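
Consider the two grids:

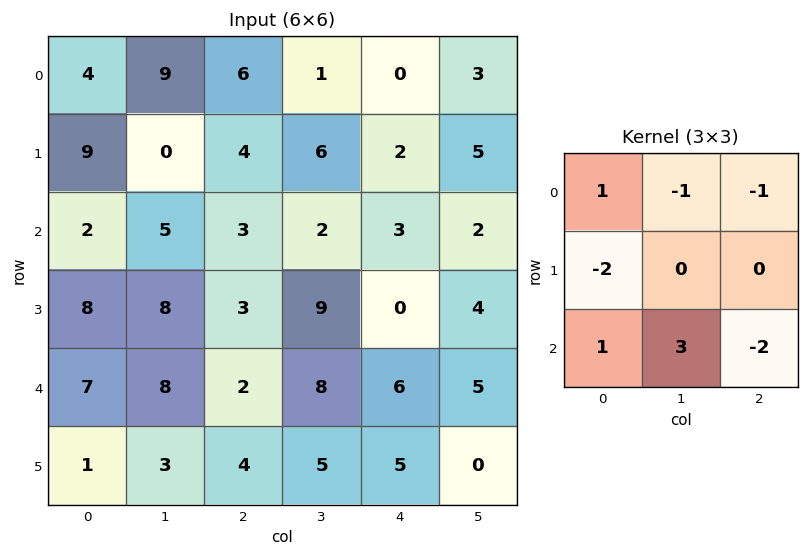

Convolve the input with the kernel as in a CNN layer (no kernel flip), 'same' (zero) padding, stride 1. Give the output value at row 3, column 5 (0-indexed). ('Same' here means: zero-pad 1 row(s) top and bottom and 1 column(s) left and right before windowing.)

22

The receptive field on the zero-padded input at this output position is [3 2 0 / 0 4 0 / 6 5 0]. Elementwise product with the kernel and sum: 3·1 + 2·-1 + 0·-1 + 0·-2 + 6·1 + 5·3 + 0·-2.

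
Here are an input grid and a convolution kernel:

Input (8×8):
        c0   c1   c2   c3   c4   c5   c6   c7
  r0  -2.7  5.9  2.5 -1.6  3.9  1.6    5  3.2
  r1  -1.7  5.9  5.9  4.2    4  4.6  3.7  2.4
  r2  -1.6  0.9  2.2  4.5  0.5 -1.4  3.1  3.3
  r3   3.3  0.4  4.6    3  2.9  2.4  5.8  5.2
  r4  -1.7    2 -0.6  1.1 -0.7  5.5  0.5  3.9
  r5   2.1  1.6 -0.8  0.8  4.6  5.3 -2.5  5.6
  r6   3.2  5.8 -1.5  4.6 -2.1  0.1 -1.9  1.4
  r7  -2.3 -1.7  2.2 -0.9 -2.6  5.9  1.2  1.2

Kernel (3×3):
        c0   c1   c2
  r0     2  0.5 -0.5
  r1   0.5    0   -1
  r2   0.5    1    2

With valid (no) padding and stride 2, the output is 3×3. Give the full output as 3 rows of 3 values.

Output[0,0]: The receptive field on the input at this output position is [-2.7 5.9 2.5 / -1.7 5.9 5.9 / -1.6 0.9 2.2]. Elementwise product with the kernel and sum: -2.7·2 + 5.9·0.5 + 2.5·-0.5 + -1.7·0.5 + 5.9·-1 + -1.6·0.5 + 0.9·1 + 2.2·2.
Output[0,1]: The receptive field on the input at this output position is [2.5 -1.6 3.9 / 5.9 4.2 4 / 2.2 4.5 0.5]. Elementwise product with the kernel and sum: 2.5·2 + -1.6·0.5 + 3.9·-0.5 + 5.9·0.5 + 4·-1 + 2.2·0.5 + 4.5·1 + 0.5·2.

-5.95 7.8 9.45
-6.85 5.2 0.55
4.15 -5.65 1.15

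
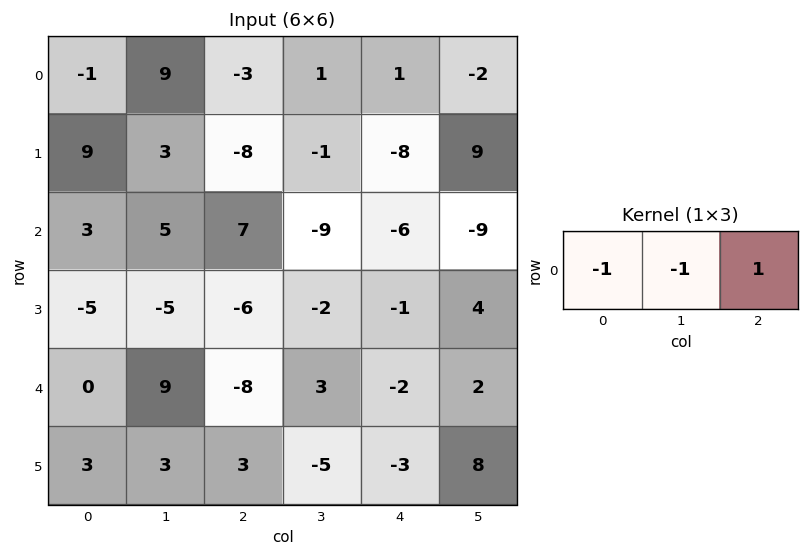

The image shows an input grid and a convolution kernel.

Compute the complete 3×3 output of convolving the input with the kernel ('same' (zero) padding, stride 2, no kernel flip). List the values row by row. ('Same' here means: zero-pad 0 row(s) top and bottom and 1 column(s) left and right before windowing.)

Output[0,0]: The receptive field on the zero-padded input at this output position is [0 -1 9]. Elementwise product with the kernel and sum: 0·-1 + -1·-1 + 9·1.

10 -5 -4
2 -21 6
9 2 1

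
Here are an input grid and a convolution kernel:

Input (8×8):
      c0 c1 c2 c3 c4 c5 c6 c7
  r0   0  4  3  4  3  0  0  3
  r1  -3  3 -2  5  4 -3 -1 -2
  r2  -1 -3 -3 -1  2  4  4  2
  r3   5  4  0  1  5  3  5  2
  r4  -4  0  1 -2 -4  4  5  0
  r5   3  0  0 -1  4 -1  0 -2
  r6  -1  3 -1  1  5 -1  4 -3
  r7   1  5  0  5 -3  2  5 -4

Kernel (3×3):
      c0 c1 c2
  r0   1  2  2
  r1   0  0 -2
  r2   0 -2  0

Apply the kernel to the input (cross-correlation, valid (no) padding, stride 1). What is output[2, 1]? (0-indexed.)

The receptive field on the input at this output position is [-3 -3 -1 / 4 0 1 / 0 1 -2]. Elementwise product with the kernel and sum: -3·1 + -3·2 + -1·2 + 1·-2 + 1·-2.

-15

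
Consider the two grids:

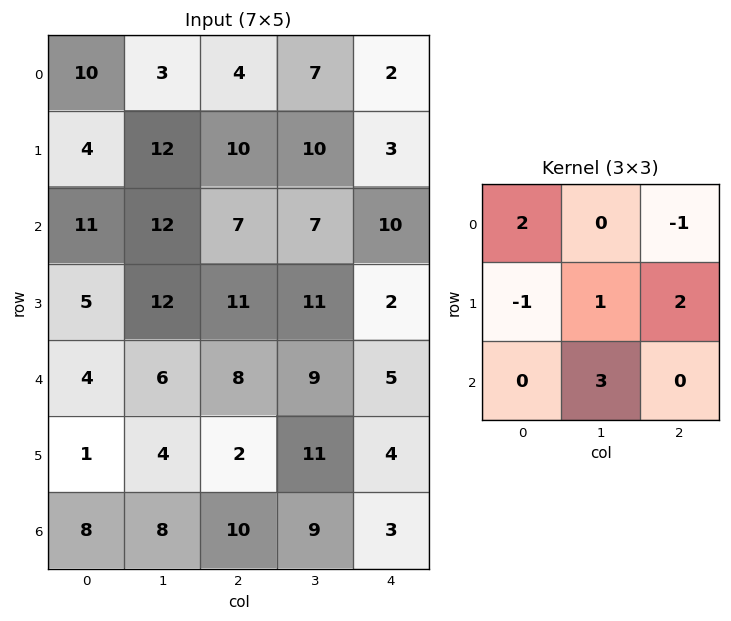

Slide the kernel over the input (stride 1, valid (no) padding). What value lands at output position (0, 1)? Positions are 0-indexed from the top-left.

38

The receptive field on the input at this output position is [3 4 7 / 12 10 10 / 12 7 7]. Elementwise product with the kernel and sum: 3·2 + 7·-1 + 12·-1 + 10·1 + 10·2 + 7·3.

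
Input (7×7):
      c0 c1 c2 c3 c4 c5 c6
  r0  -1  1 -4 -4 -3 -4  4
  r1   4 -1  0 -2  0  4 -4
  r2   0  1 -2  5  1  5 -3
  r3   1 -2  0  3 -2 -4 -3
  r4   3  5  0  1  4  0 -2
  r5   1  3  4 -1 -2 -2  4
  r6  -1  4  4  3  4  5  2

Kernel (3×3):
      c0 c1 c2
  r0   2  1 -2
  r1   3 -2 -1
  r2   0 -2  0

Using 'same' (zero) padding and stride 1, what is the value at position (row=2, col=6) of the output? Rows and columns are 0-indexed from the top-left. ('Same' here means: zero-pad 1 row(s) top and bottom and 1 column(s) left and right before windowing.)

31

The receptive field on the zero-padded input at this output position is [4 -4 0 / 5 -3 0 / -4 -3 0]. Elementwise product with the kernel and sum: 4·2 + -4·1 + 0·-2 + 5·3 + -3·-2 + 0·-1 + -3·-2.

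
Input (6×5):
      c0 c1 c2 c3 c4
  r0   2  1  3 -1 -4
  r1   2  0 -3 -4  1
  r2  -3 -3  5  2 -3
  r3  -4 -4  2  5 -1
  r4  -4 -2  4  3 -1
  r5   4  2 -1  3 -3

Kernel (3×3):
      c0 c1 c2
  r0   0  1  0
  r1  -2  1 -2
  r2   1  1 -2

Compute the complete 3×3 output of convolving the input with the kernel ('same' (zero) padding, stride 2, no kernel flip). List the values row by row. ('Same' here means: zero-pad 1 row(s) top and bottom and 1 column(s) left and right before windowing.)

2 8 -5
9 -8 -2
-4 -1 -8

Output[0,0]: The receptive field on the zero-padded input at this output position is [0 0 0 / 0 2 1 / 0 2 0]. Elementwise product with the kernel and sum: 0·1 + 0·-2 + 2·1 + 1·-2 + 0·1 + 2·1 + 0·-2.
Output[0,1]: The receptive field on the zero-padded input at this output position is [0 0 0 / 1 3 -1 / 0 -3 -4]. Elementwise product with the kernel and sum: 0·1 + 1·-2 + 3·1 + -1·-2 + 0·1 + -3·1 + -4·-2.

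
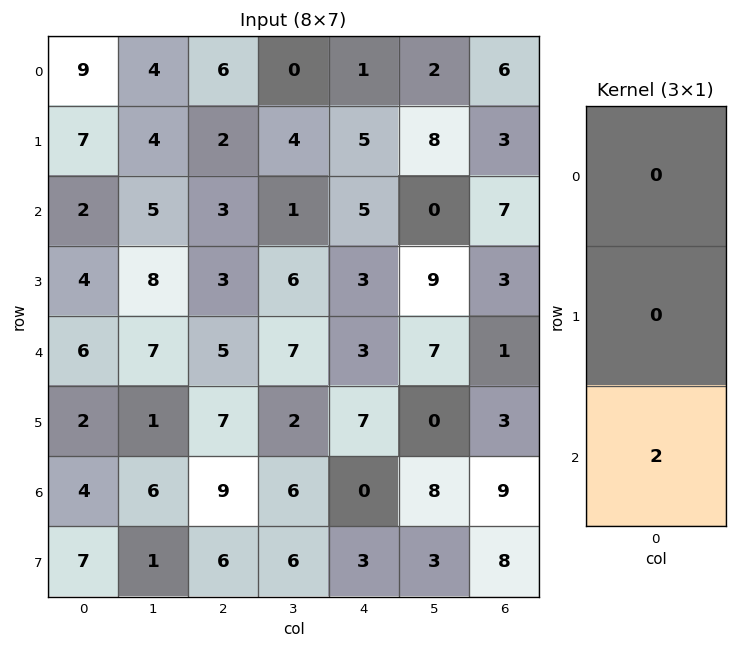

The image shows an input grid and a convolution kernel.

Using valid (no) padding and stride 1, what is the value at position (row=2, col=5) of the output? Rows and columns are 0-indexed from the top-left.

14

The receptive field on the input at this output position is [0 / 9 / 7]. Elementwise product with the kernel and sum: 7·2.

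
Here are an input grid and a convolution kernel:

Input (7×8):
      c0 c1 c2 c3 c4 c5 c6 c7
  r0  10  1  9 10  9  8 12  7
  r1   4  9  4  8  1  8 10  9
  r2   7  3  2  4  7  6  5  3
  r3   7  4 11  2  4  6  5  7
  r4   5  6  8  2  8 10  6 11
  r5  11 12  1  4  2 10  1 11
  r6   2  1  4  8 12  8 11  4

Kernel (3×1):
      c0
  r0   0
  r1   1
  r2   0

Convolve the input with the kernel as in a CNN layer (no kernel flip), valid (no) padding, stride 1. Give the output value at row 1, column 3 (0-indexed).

The receptive field on the input at this output position is [8 / 4 / 2]. Elementwise product with the kernel and sum: 4·1.

4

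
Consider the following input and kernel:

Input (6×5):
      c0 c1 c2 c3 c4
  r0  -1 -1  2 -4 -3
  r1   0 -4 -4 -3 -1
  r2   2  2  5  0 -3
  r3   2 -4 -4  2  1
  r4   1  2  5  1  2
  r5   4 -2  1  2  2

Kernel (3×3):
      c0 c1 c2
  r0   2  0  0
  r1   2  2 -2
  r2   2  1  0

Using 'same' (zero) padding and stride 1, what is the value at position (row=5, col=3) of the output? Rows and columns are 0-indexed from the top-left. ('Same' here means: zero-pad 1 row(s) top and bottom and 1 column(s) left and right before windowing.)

The receptive field on the zero-padded input at this output position is [5 1 2 / 1 2 2 / 0 0 0]. Elementwise product with the kernel and sum: 5·2 + 1·2 + 2·2 + 2·-2 + 0·2 + 0·1.

12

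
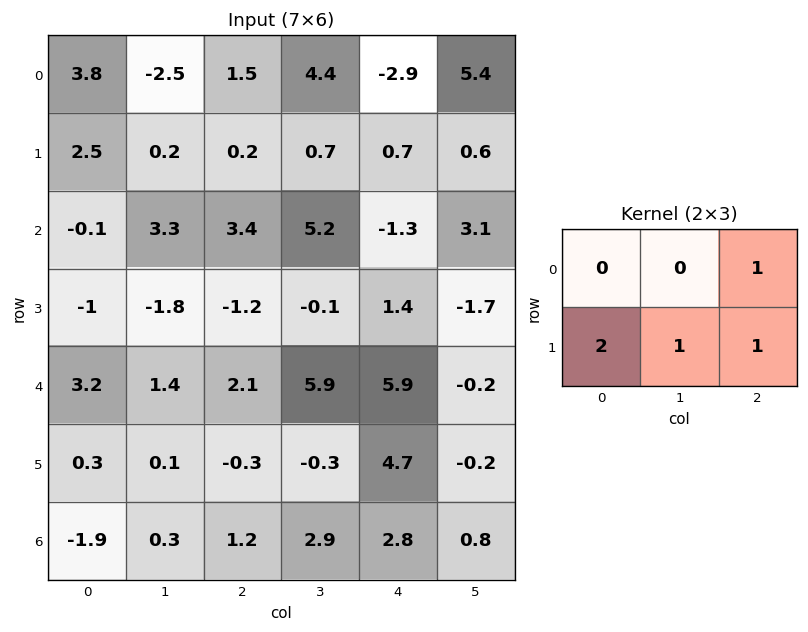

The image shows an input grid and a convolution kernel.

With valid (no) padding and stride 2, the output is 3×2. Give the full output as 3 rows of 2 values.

Output[0,0]: The receptive field on the input at this output position is [3.8 -2.5 1.5 / 2.5 0.2 0.2]. Elementwise product with the kernel and sum: 1.5·1 + 2.5·2 + 0.2·1 + 0.2·1.

6.9 -1.1
-1.6 -2.4
2.5 9.7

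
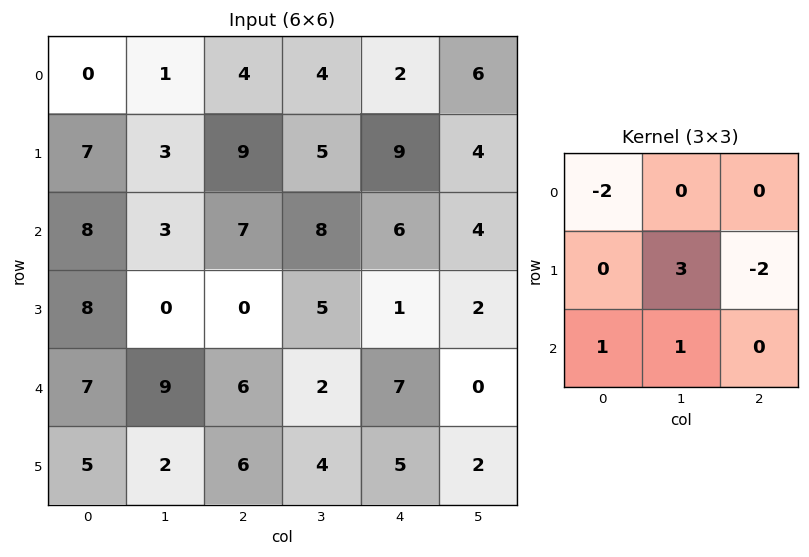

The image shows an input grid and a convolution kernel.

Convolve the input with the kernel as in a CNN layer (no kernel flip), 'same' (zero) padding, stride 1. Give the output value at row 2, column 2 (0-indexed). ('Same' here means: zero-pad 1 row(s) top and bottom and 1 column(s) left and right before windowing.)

-1

The receptive field on the zero-padded input at this output position is [3 9 5 / 3 7 8 / 0 0 5]. Elementwise product with the kernel and sum: 3·-2 + 7·3 + 8·-2 + 0·1 + 0·1.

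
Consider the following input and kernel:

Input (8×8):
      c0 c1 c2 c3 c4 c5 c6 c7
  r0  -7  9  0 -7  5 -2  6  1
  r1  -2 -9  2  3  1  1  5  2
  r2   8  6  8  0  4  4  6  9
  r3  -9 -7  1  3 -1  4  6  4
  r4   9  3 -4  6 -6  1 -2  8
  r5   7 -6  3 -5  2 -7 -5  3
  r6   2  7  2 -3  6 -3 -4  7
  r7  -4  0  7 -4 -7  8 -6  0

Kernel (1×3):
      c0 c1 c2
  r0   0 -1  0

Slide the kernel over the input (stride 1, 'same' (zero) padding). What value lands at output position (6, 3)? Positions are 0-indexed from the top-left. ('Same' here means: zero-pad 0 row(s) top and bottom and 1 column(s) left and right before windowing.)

3

The receptive field on the zero-padded input at this output position is [2 -3 6]. Elementwise product with the kernel and sum: -3·-1.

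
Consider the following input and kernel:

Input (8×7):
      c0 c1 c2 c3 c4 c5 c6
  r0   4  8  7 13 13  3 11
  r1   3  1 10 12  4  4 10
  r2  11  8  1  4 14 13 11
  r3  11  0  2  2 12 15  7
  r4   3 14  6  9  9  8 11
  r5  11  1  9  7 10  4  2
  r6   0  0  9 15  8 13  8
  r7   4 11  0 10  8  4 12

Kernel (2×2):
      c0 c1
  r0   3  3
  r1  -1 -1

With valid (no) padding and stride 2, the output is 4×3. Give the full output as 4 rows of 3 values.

Output[0,0]: The receptive field on the input at this output position is [4 8 / 3 1]. Elementwise product with the kernel and sum: 4·3 + 8·3 + 3·-1 + 1·-1.

32 38 40
46 11 54
39 29 37
-15 62 51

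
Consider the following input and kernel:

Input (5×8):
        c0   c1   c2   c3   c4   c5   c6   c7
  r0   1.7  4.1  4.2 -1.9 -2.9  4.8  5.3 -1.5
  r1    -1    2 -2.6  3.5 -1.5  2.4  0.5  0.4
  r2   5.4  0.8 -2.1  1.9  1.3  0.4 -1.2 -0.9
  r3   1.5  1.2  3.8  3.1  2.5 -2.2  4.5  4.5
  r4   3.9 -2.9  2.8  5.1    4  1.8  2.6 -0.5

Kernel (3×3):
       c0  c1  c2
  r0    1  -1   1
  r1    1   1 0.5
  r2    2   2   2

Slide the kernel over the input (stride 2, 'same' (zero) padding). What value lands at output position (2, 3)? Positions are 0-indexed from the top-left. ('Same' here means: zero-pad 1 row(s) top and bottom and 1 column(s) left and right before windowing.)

1.95

The receptive field on the zero-padded input at this output position is [-2.2 4.5 4.5 / 1.8 2.6 -0.5 / 0 0 0]. Elementwise product with the kernel and sum: -2.2·1 + 4.5·-1 + 4.5·1 + 1.8·1 + 2.6·1 + -0.5·0.5 + 0·2 + 0·2 + 0·2.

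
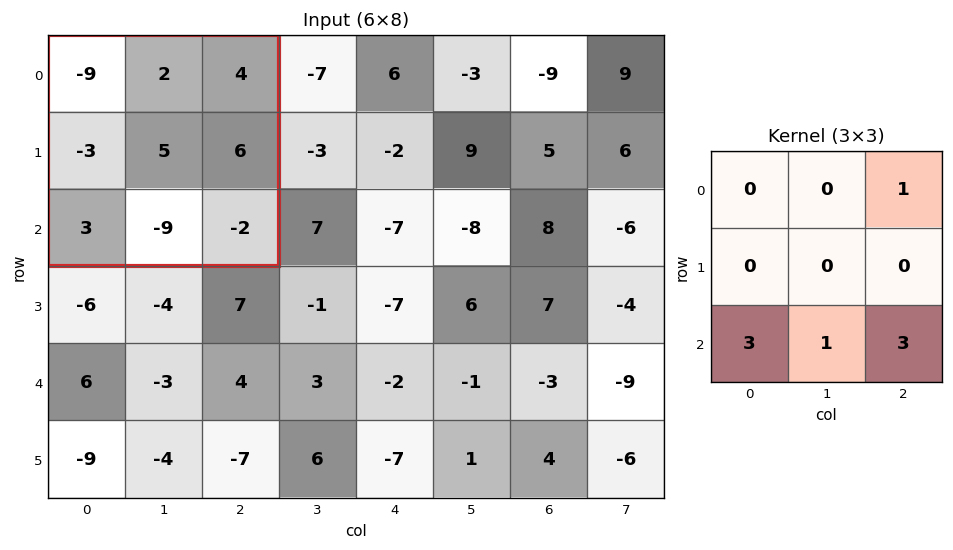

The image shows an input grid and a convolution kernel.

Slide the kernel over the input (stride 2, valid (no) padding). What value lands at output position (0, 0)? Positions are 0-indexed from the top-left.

-2

The receptive field on the input at this output position is [-9 2 4 / -3 5 6 / 3 -9 -2]. Elementwise product with the kernel and sum: 4·1 + 3·3 + -9·1 + -2·3.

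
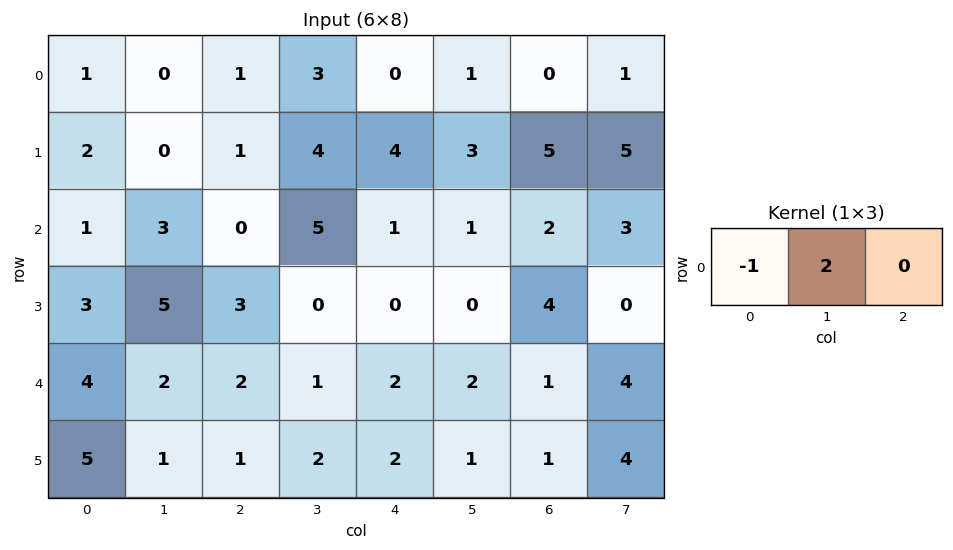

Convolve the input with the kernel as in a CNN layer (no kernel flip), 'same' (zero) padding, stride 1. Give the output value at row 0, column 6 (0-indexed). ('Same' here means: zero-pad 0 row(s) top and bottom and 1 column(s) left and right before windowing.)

-1

The receptive field on the zero-padded input at this output position is [1 0 1]. Elementwise product with the kernel and sum: 1·-1 + 0·2.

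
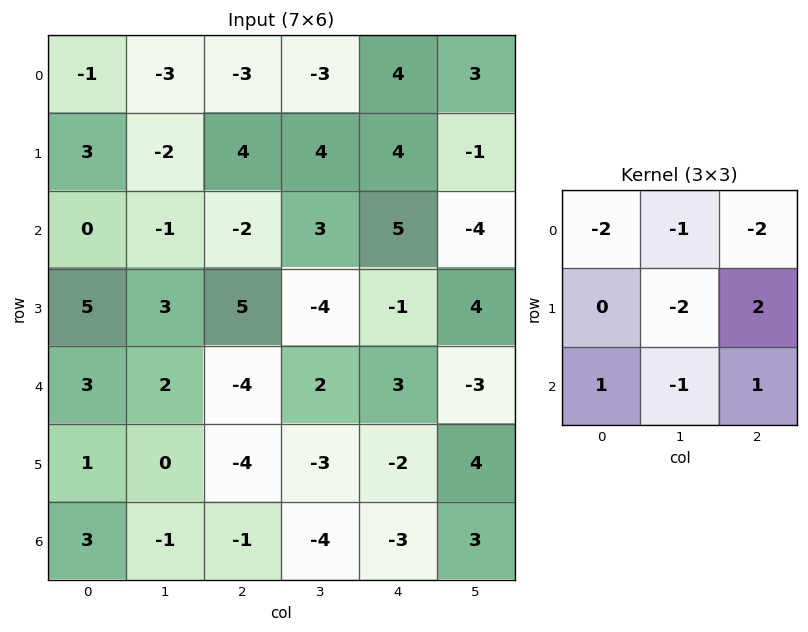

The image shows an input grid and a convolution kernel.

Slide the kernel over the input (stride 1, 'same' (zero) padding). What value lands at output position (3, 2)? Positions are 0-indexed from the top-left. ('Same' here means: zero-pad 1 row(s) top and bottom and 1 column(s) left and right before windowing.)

The receptive field on the zero-padded input at this output position is [-1 -2 3 / 3 5 -4 / 2 -4 2]. Elementwise product with the kernel and sum: -1·-2 + -2·-1 + 3·-2 + 5·-2 + -4·2 + 2·1 + -4·-1 + 2·1.

-12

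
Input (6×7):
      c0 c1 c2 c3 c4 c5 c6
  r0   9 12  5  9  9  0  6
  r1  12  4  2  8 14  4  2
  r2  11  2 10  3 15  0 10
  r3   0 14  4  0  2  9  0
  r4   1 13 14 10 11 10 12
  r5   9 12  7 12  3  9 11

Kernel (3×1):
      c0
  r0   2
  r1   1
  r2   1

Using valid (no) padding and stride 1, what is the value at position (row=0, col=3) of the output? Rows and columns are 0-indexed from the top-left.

29

The receptive field on the input at this output position is [9 / 8 / 3]. Elementwise product with the kernel and sum: 9·2 + 8·1 + 3·1.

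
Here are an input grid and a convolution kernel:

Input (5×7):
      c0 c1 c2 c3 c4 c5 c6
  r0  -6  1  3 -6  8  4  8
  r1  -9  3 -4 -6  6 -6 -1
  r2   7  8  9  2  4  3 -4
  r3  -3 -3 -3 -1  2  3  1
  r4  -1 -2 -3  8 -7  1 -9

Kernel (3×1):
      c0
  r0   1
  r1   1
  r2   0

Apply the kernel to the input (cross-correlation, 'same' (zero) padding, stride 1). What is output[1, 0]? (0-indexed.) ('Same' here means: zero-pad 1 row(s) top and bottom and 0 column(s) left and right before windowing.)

The receptive field on the zero-padded input at this output position is [-6 / -9 / 7]. Elementwise product with the kernel and sum: -6·1 + -9·1.

-15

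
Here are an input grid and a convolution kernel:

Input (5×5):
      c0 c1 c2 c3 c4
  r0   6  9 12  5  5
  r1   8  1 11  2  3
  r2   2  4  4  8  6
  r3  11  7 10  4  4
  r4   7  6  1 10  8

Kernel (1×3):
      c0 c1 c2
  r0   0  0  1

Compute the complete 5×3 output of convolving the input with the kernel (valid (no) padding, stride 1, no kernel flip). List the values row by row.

Output[0,0]: The receptive field on the input at this output position is [6 9 12]. Elementwise product with the kernel and sum: 12·1.
Output[0,1]: The receptive field on the input at this output position is [9 12 5]. Elementwise product with the kernel and sum: 5·1.

12 5 5
11 2 3
4 8 6
10 4 4
1 10 8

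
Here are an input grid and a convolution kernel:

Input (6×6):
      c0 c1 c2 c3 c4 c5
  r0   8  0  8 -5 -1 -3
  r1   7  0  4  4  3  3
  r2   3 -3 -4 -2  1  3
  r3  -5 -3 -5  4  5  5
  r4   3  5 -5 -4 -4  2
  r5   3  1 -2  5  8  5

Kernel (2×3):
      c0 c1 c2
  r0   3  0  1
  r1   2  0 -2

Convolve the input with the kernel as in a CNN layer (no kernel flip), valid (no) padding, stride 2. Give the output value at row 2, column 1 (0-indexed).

-39

The receptive field on the input at this output position is [-5 -4 -4 / -2 5 8]. Elementwise product with the kernel and sum: -5·3 + -4·1 + -2·2 + 8·-2.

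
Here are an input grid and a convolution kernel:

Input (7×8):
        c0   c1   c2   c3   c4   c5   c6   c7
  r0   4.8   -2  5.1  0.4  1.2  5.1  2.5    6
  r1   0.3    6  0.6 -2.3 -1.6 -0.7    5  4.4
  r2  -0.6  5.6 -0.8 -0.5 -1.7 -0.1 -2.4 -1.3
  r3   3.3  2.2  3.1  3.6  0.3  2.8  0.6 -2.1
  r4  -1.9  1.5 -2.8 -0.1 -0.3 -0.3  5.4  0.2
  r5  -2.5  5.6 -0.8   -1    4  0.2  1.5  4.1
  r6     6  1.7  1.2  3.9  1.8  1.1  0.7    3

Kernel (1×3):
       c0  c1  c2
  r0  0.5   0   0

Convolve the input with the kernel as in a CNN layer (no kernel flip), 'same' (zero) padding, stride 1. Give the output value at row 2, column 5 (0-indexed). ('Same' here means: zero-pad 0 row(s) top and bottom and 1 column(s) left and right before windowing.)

The receptive field on the zero-padded input at this output position is [-1.7 -0.1 -2.4]. Elementwise product with the kernel and sum: -1.7·0.5.

-0.85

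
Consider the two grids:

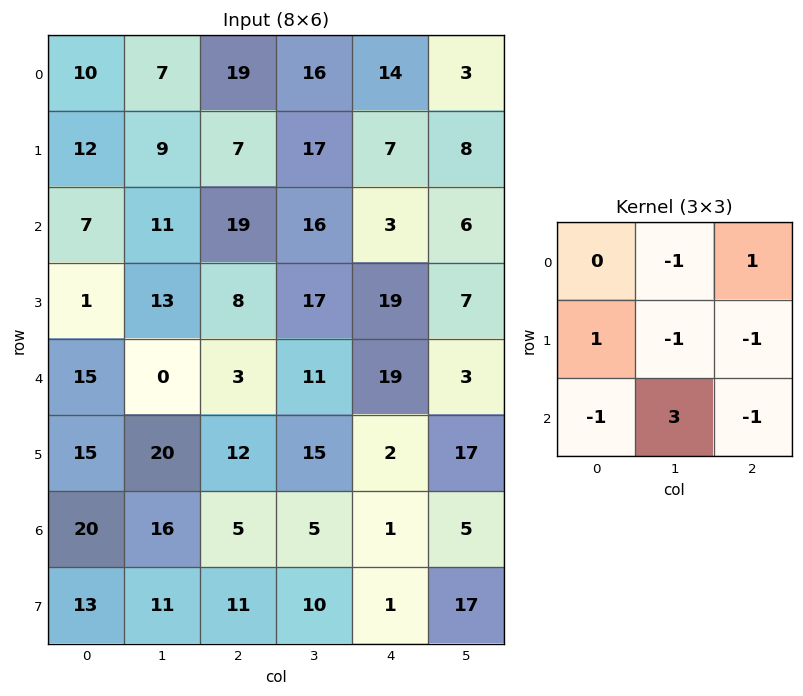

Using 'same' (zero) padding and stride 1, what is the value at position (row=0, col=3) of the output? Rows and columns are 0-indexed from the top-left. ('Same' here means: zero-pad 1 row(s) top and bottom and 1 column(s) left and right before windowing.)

26

The receptive field on the zero-padded input at this output position is [0 0 0 / 19 16 14 / 7 17 7]. Elementwise product with the kernel and sum: 0·-1 + 0·1 + 19·1 + 16·-1 + 14·-1 + 7·-1 + 17·3 + 7·-1.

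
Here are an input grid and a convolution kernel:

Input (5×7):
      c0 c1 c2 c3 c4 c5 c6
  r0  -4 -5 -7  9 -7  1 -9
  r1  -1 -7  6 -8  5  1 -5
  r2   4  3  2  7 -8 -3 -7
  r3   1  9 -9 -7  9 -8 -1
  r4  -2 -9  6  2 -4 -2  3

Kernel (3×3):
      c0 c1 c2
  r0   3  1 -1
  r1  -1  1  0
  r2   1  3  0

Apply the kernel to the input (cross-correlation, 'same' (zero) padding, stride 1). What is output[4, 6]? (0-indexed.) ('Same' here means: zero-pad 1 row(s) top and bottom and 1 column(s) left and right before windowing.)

-20

The receptive field on the zero-padded input at this output position is [-8 -1 0 / -2 3 0 / 0 0 0]. Elementwise product with the kernel and sum: -8·3 + -1·1 + 0·-1 + -2·-1 + 3·1 + 0·1 + 0·3.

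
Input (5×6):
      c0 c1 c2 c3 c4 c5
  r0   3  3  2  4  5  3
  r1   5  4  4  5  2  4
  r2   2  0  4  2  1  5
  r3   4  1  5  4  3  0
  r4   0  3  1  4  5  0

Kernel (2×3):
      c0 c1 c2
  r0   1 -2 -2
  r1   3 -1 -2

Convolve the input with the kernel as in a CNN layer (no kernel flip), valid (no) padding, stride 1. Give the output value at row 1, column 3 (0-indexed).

The receptive field on the input at this output position is [5 2 4 / 2 1 5]. Elementwise product with the kernel and sum: 5·1 + 2·-2 + 4·-2 + 2·3 + 1·-1 + 5·-2.

-12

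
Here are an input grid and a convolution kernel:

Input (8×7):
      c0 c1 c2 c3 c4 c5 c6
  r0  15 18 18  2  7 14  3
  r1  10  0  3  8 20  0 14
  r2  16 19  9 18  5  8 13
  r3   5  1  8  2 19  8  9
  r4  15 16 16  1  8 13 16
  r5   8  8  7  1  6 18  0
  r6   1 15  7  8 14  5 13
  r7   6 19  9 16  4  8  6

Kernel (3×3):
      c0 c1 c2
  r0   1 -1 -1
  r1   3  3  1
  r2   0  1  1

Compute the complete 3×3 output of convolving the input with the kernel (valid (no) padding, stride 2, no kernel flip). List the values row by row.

Output[0,0]: The receptive field on the input at this output position is [15 18 18 / 10 0 3 / 16 19 9]. Elementwise product with the kernel and sum: 15·1 + 18·-1 + 18·-1 + 10·3 + 0·3 + 3·1 + 19·1 + 9·1.

40 85 85
46 44 103
60 59 69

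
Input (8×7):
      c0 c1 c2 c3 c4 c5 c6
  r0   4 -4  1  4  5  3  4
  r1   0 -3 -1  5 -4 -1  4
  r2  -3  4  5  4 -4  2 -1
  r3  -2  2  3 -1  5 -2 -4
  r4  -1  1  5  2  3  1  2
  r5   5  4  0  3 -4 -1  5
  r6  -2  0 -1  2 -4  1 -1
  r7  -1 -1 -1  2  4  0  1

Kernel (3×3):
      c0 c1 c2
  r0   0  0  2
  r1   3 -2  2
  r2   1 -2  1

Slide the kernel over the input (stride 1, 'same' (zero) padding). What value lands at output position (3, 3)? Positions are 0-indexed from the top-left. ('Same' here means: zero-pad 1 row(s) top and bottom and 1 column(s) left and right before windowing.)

17

The receptive field on the zero-padded input at this output position is [5 4 -4 / 3 -1 5 / 5 2 3]. Elementwise product with the kernel and sum: -4·2 + 3·3 + -1·-2 + 5·2 + 5·1 + 2·-2 + 3·1.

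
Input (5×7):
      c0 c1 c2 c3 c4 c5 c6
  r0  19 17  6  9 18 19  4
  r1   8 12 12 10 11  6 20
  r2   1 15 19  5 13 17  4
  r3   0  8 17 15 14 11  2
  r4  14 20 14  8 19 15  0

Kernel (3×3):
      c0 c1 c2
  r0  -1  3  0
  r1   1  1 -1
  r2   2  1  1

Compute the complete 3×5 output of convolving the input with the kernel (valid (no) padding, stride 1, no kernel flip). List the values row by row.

76 69 88 100 83
50 101 92 79 74
97 114 69 102 114

Output[0,0]: The receptive field on the input at this output position is [19 17 6 / 8 12 12 / 1 15 19]. Elementwise product with the kernel and sum: 19·-1 + 17·3 + 8·1 + 12·1 + 12·-1 + 1·2 + 15·1 + 19·1.
Output[0,1]: The receptive field on the input at this output position is [17 6 9 / 12 12 10 / 15 19 5]. Elementwise product with the kernel and sum: 17·-1 + 6·3 + 12·1 + 12·1 + 10·-1 + 15·2 + 19·1 + 5·1.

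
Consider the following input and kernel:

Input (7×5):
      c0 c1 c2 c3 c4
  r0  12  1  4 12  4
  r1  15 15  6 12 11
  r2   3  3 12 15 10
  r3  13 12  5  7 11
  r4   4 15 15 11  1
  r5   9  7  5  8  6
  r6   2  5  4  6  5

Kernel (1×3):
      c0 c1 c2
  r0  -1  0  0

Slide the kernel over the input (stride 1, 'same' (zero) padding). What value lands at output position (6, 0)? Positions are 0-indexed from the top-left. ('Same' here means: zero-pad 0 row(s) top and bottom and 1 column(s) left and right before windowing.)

0

The receptive field on the zero-padded input at this output position is [0 2 5]. Elementwise product with the kernel and sum: 0·-1.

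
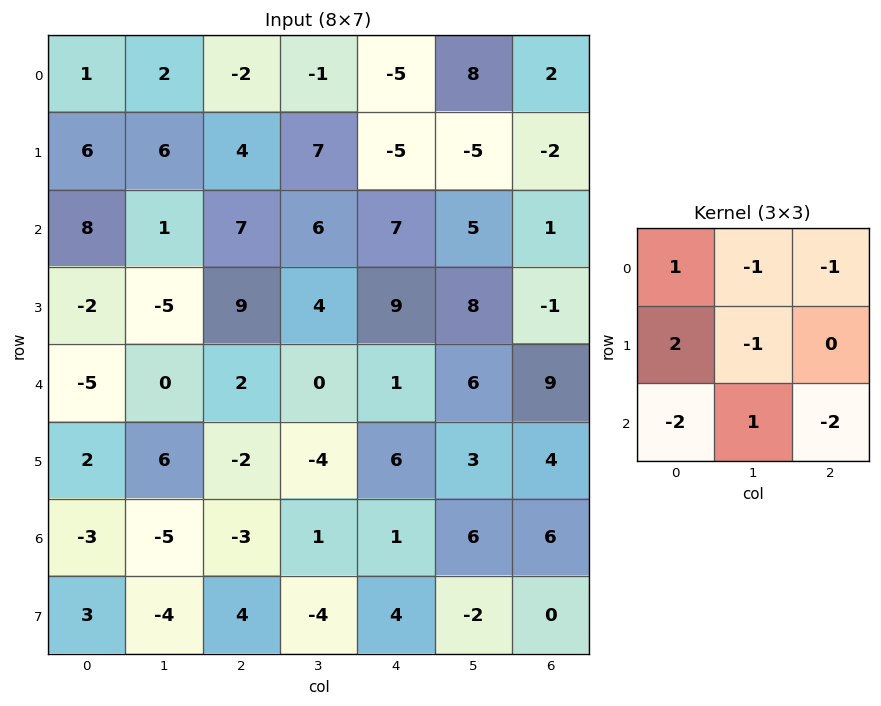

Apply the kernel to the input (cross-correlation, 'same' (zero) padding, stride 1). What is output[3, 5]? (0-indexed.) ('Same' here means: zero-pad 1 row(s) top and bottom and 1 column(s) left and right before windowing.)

The receptive field on the zero-padded input at this output position is [7 5 1 / 9 8 -1 / 1 6 9]. Elementwise product with the kernel and sum: 7·1 + 5·-1 + 1·-1 + 9·2 + 8·-1 + 1·-2 + 6·1 + 9·-2.

-3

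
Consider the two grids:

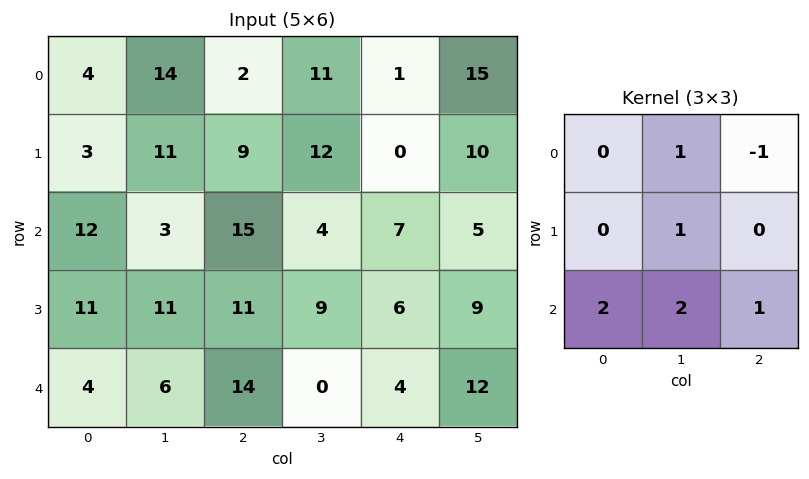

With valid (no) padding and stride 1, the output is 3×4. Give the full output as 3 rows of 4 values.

68 40 67 13
60 65 62 36
33 62 38 28

Output[0,0]: The receptive field on the input at this output position is [4 14 2 / 3 11 9 / 12 3 15]. Elementwise product with the kernel and sum: 14·1 + 2·-1 + 11·1 + 12·2 + 3·2 + 15·1.
Output[0,1]: The receptive field on the input at this output position is [14 2 11 / 11 9 12 / 3 15 4]. Elementwise product with the kernel and sum: 2·1 + 11·-1 + 9·1 + 3·2 + 15·2 + 4·1.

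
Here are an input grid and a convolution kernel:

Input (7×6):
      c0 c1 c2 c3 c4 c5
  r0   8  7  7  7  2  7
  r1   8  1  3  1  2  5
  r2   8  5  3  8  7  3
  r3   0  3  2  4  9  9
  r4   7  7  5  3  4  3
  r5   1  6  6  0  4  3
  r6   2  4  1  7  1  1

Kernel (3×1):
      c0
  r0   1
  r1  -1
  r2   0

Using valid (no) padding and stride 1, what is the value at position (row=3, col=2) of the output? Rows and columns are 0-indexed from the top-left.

The receptive field on the input at this output position is [2 / 5 / 6]. Elementwise product with the kernel and sum: 2·1 + 5·-1.

-3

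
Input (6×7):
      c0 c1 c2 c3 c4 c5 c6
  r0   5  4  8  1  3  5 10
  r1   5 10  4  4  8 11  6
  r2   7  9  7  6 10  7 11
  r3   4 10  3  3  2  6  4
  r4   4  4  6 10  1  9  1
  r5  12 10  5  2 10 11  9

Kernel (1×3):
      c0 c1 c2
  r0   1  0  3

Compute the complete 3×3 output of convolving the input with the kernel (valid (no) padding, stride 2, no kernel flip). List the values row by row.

Output[0,0]: The receptive field on the input at this output position is [5 4 8]. Elementwise product with the kernel and sum: 5·1 + 8·3.
Output[0,1]: The receptive field on the input at this output position is [8 1 3]. Elementwise product with the kernel and sum: 8·1 + 3·3.

29 17 33
28 37 43
22 9 4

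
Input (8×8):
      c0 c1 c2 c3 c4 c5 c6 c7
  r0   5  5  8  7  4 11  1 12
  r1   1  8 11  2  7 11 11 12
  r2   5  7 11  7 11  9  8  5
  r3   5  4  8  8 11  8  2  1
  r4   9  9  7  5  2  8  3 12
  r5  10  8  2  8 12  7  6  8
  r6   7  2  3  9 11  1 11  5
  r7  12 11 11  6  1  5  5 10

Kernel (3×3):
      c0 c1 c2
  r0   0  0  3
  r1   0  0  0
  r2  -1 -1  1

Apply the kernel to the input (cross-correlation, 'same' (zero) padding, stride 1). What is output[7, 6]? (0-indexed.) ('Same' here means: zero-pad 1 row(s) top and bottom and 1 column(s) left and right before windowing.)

The receptive field on the zero-padded input at this output position is [1 11 5 / 5 5 10 / 0 0 0]. Elementwise product with the kernel and sum: 5·3 + 0·-1 + 0·-1 + 0·1.

15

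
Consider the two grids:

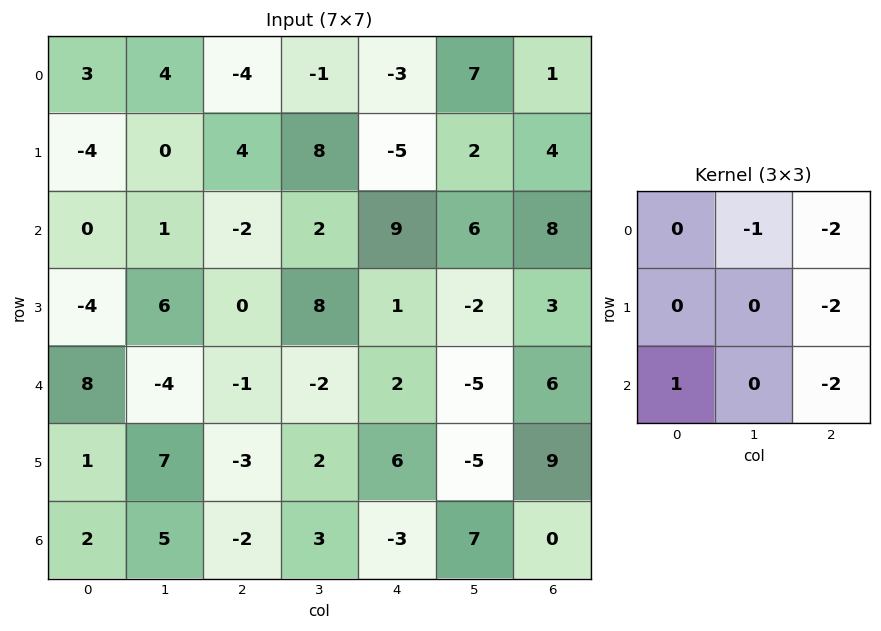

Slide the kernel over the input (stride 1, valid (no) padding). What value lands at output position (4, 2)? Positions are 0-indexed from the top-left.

-10

The receptive field on the input at this output position is [-1 -2 2 / -3 2 6 / -2 3 -3]. Elementwise product with the kernel and sum: -2·-1 + 2·-2 + 6·-2 + -2·1 + -3·-2.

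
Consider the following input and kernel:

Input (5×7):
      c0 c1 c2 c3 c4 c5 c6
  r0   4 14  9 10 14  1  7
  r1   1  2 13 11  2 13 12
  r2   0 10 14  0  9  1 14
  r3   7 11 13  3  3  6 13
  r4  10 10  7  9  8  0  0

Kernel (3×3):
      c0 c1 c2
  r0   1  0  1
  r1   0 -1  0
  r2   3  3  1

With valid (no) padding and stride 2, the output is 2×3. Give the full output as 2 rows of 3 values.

55 63 52
70 76 41

Output[0,0]: The receptive field on the input at this output position is [4 14 9 / 1 2 13 / 0 10 14]. Elementwise product with the kernel and sum: 4·1 + 9·1 + 2·-1 + 0·3 + 10·3 + 14·1.
Output[0,1]: The receptive field on the input at this output position is [9 10 14 / 13 11 2 / 14 0 9]. Elementwise product with the kernel and sum: 9·1 + 14·1 + 11·-1 + 14·3 + 0·3 + 9·1.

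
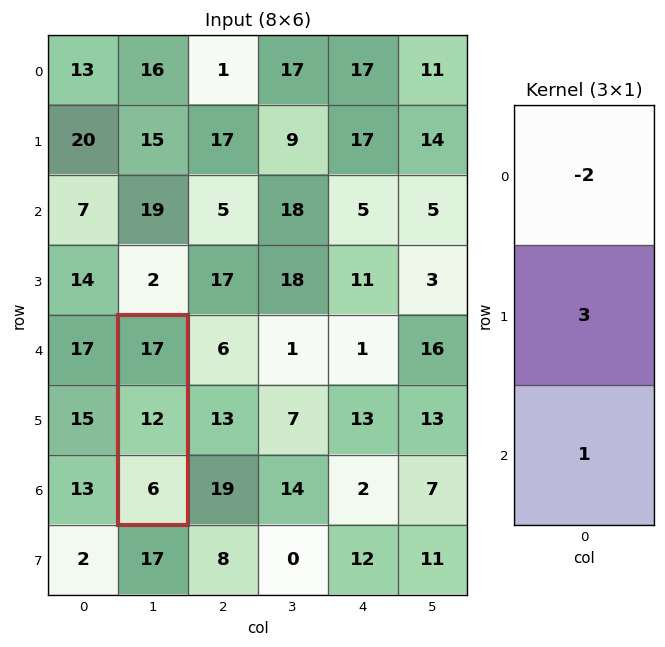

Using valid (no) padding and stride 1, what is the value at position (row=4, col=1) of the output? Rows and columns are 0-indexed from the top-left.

The receptive field on the input at this output position is [17 / 12 / 6]. Elementwise product with the kernel and sum: 17·-2 + 12·3 + 6·1.

8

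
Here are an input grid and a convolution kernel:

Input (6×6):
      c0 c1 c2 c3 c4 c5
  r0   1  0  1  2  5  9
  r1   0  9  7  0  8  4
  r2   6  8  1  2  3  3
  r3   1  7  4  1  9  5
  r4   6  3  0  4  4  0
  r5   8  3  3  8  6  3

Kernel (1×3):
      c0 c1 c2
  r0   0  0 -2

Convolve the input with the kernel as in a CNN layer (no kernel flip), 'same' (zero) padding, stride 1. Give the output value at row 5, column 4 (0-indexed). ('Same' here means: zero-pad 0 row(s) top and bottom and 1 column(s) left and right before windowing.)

The receptive field on the zero-padded input at this output position is [8 6 3]. Elementwise product with the kernel and sum: 3·-2.

-6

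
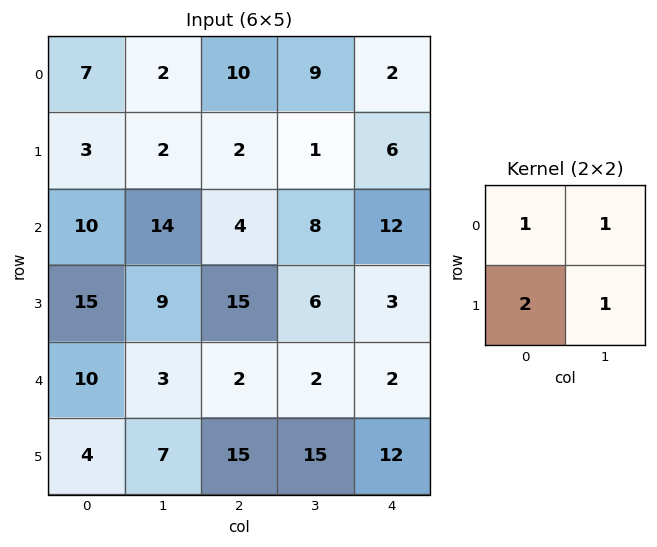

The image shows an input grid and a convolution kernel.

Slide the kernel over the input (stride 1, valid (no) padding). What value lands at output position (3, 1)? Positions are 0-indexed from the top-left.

The receptive field on the input at this output position is [9 15 / 3 2]. Elementwise product with the kernel and sum: 9·1 + 15·1 + 3·2 + 2·1.

32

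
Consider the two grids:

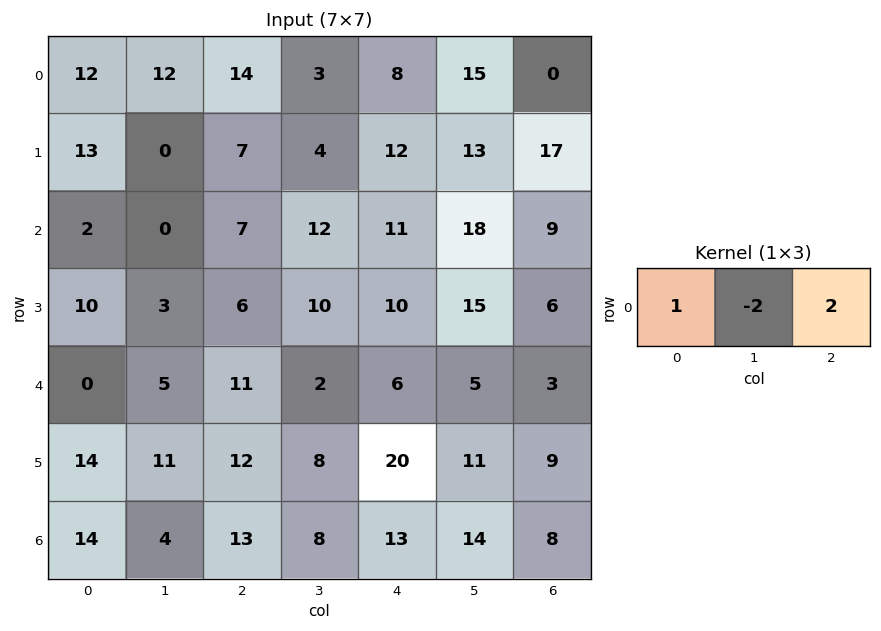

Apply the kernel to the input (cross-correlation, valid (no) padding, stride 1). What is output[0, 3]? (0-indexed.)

The receptive field on the input at this output position is [3 8 15]. Elementwise product with the kernel and sum: 3·1 + 8·-2 + 15·2.

17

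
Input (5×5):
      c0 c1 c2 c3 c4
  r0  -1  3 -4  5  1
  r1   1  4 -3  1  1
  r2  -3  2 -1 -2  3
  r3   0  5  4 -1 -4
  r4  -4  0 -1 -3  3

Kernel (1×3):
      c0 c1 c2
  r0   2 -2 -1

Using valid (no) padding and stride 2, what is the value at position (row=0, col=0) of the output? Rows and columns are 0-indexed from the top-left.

-4

The receptive field on the input at this output position is [-1 3 -4]. Elementwise product with the kernel and sum: -1·2 + 3·-2 + -4·-1.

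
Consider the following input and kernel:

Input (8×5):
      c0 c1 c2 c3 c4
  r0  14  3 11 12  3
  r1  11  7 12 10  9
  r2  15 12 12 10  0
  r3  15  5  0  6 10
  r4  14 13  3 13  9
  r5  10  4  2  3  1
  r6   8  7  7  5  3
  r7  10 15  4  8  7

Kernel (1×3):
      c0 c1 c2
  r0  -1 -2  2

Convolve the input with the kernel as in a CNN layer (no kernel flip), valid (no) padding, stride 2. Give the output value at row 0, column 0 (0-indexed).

The receptive field on the input at this output position is [14 3 11]. Elementwise product with the kernel and sum: 14·-1 + 3·-2 + 11·2.

2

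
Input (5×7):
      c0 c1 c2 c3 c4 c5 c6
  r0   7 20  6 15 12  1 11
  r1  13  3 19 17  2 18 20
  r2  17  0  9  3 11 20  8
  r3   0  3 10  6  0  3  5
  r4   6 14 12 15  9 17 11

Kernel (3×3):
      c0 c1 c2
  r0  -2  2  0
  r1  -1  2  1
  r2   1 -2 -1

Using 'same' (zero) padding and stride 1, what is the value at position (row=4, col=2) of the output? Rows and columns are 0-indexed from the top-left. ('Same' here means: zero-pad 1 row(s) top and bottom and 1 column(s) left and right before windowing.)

39

The receptive field on the zero-padded input at this output position is [3 10 6 / 14 12 15 / 0 0 0]. Elementwise product with the kernel and sum: 3·-2 + 10·2 + 14·-1 + 12·2 + 15·1 + 0·1 + 0·-2 + 0·-1.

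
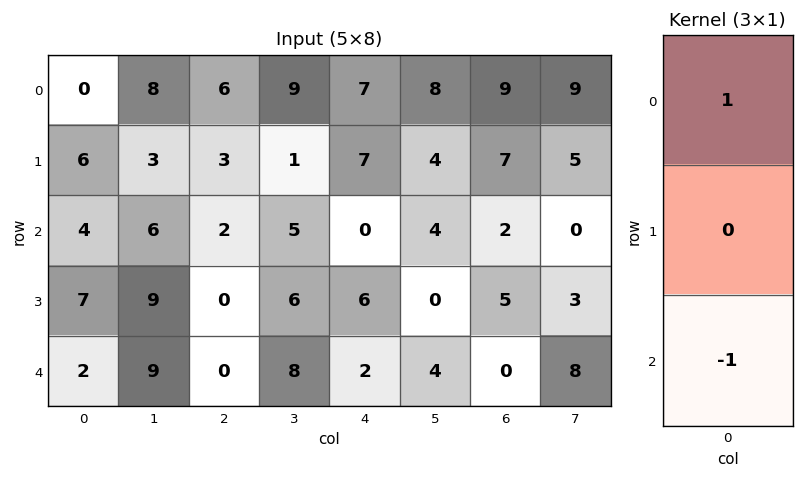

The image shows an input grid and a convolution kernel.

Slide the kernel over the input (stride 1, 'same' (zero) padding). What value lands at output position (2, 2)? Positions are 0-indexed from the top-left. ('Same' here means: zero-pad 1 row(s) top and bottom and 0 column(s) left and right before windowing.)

3

The receptive field on the zero-padded input at this output position is [3 / 2 / 0]. Elementwise product with the kernel and sum: 3·1 + 0·-1.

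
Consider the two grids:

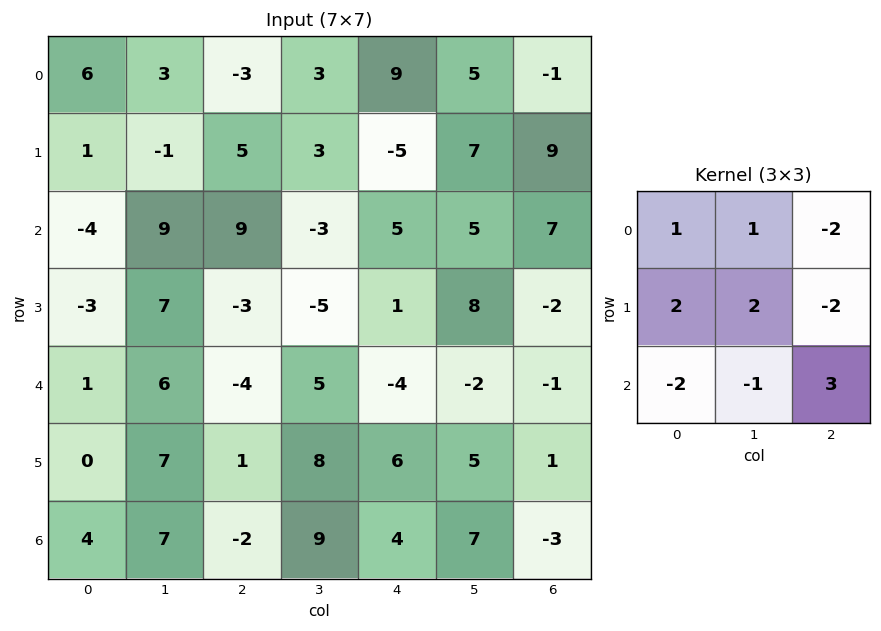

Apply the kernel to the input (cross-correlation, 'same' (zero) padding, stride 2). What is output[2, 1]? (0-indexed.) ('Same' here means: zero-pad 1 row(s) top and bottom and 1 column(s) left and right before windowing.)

17

The receptive field on the zero-padded input at this output position is [7 -3 -5 / 6 -4 5 / 7 1 8]. Elementwise product with the kernel and sum: 7·1 + -3·1 + -5·-2 + 6·2 + -4·2 + 5·-2 + 7·-2 + 1·-1 + 8·3.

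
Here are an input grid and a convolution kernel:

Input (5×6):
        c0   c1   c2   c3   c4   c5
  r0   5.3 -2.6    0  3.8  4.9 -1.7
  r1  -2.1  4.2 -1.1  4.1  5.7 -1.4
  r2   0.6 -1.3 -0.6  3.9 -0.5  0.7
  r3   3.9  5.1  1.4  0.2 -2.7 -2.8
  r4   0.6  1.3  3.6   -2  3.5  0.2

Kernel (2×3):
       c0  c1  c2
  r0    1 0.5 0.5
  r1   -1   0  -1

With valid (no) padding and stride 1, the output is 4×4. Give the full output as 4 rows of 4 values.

Output[0,0]: The receptive field on the input at this output position is [5.3 -2.6 0 / -2.1 4.2 -1.1]. Elementwise product with the kernel and sum: 5.3·1 + -2.6·0.5 + 0·0.5 + -2.1·-1 + -1.1·-1.

7.2 -9 -0.25 2.7
-0.55 3.1 4.9 1.65
-5.65 -4.95 2.4 6.6
2.95 6.6 -6.95 -0.75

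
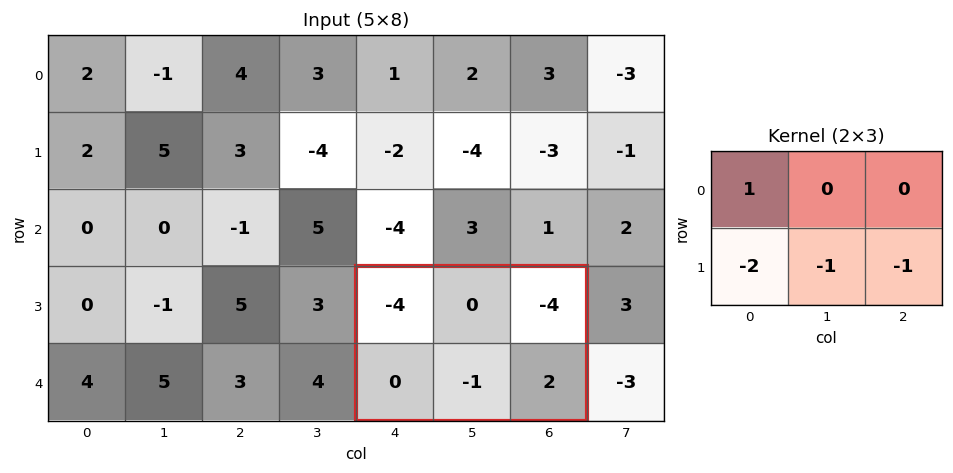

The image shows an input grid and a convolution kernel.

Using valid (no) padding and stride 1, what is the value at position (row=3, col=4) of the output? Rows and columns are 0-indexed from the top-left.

-5

The receptive field on the input at this output position is [-4 0 -4 / 0 -1 2]. Elementwise product with the kernel and sum: -4·1 + 0·-2 + -1·-1 + 2·-1.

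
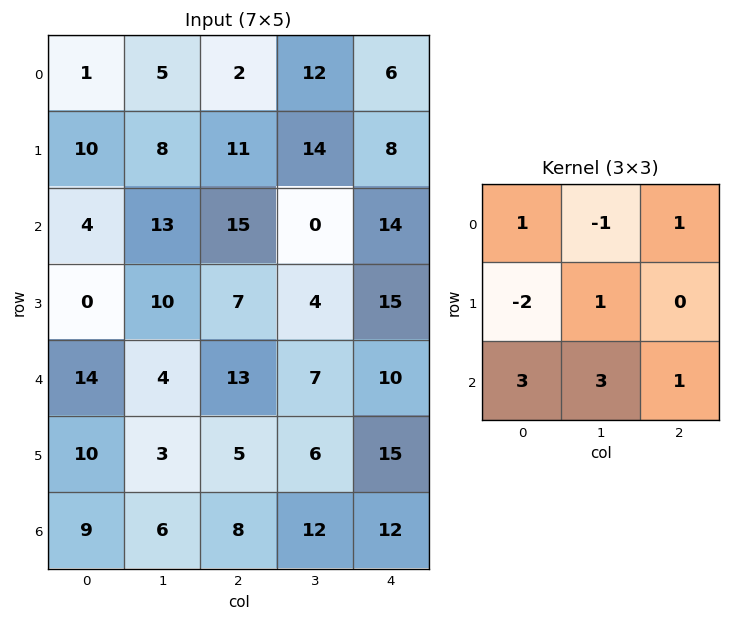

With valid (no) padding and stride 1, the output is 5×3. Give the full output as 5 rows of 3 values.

Output[0,0]: The receptive field on the input at this output position is [1 5 2 / 10 8 11 / 4 13 15]. Elementwise product with the kernel and sum: 1·1 + 5·-1 + 2·1 + 10·-2 + 8·1 + 4·3 + 13·3 + 15·1.

52 94 47
55 55 23
83 43 89
17 42 47
59 51 84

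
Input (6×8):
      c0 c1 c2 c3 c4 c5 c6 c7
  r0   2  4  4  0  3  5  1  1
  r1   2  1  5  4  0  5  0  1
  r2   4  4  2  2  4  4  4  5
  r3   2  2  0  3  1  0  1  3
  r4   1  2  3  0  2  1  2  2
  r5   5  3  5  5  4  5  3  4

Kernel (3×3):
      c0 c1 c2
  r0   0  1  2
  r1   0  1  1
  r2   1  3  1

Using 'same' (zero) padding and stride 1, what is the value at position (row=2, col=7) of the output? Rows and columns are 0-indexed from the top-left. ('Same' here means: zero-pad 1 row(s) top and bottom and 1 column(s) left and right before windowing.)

The receptive field on the zero-padded input at this output position is [0 1 0 / 4 5 0 / 1 3 0]. Elementwise product with the kernel and sum: 1·1 + 0·2 + 5·1 + 0·1 + 1·1 + 3·3 + 0·1.

16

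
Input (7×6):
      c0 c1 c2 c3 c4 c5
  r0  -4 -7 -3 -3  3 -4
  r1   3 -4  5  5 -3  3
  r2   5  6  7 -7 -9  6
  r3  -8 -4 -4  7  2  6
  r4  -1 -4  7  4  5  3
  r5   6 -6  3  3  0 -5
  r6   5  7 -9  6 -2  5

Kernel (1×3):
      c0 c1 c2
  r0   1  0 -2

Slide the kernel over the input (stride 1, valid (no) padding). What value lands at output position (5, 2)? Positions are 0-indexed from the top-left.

3

The receptive field on the input at this output position is [3 3 0]. Elementwise product with the kernel and sum: 3·1 + 0·-2.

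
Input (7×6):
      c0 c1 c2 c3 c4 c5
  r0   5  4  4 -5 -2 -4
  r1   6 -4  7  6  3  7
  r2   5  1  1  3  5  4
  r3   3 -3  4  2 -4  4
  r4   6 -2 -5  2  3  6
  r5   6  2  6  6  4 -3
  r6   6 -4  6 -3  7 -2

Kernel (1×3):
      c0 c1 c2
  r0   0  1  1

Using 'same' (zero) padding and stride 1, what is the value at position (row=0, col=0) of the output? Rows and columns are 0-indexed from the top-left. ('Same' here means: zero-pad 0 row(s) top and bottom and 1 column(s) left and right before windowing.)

9

The receptive field on the zero-padded input at this output position is [0 5 4]. Elementwise product with the kernel and sum: 5·1 + 4·1.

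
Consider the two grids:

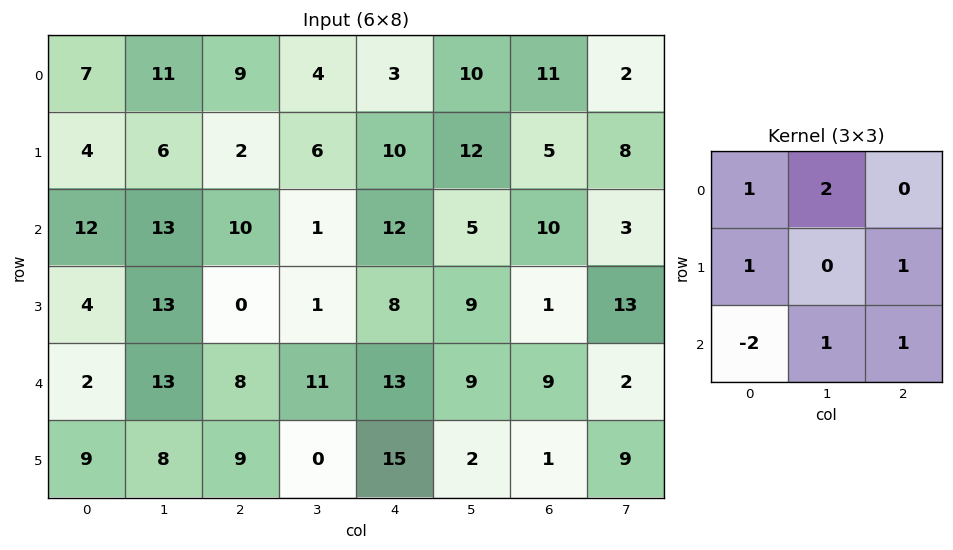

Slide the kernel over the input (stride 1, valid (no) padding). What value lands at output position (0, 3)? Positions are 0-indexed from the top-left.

The receptive field on the input at this output position is [4 3 10 / 6 10 12 / 1 12 5]. Elementwise product with the kernel and sum: 4·1 + 3·2 + 6·1 + 12·1 + 1·-2 + 12·1 + 5·1.

43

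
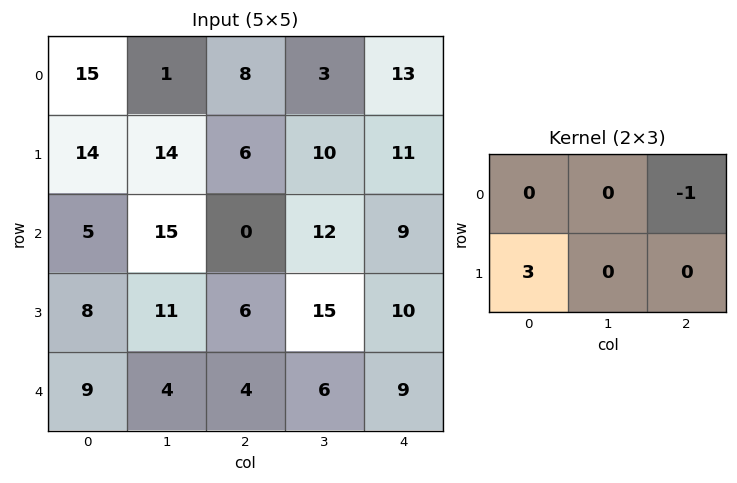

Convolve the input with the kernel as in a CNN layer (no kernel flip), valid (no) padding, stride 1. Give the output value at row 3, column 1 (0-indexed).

-3

The receptive field on the input at this output position is [11 6 15 / 4 4 6]. Elementwise product with the kernel and sum: 15·-1 + 4·3.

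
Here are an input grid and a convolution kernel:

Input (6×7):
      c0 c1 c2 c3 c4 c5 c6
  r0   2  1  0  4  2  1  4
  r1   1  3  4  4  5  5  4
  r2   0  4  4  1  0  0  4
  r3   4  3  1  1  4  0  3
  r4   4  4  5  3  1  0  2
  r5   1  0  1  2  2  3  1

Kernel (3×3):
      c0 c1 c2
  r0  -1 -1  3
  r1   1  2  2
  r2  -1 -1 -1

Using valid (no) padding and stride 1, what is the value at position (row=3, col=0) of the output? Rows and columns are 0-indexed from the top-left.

The receptive field on the input at this output position is [4 3 1 / 4 4 5 / 1 0 1]. Elementwise product with the kernel and sum: 4·-1 + 3·-1 + 1·3 + 4·1 + 4·2 + 5·2 + 1·-1 + 0·-1 + 1·-1.

16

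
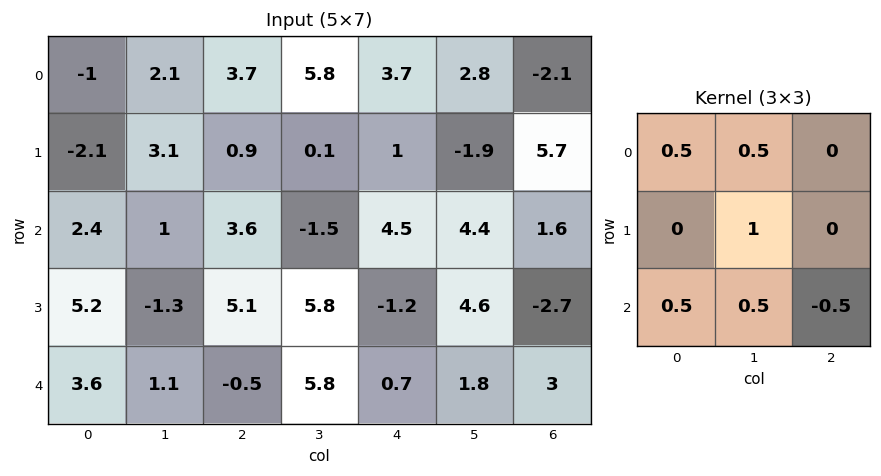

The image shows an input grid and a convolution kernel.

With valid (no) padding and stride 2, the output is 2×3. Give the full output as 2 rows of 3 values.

Output[0,0]: The receptive field on the input at this output position is [-1 2.1 3.7 / -2.1 3.1 0.9 / 2.4 1 3.6]. Elementwise product with the kernel and sum: -1·0.5 + 2.1·0.5 + 3.1·1 + 2.4·0.5 + 1·0.5 + 3.6·-0.5.
Output[0,1]: The receptive field on the input at this output position is [3.7 5.8 3.7 / 0.9 0.1 1 / 3.6 -1.5 4.5]. Elementwise product with the kernel and sum: 3.7·0.5 + 5.8·0.5 + 0.1·1 + 3.6·0.5 + -1.5·0.5 + 4.5·-0.5.

3.55 3.65 5
3 9.15 8.8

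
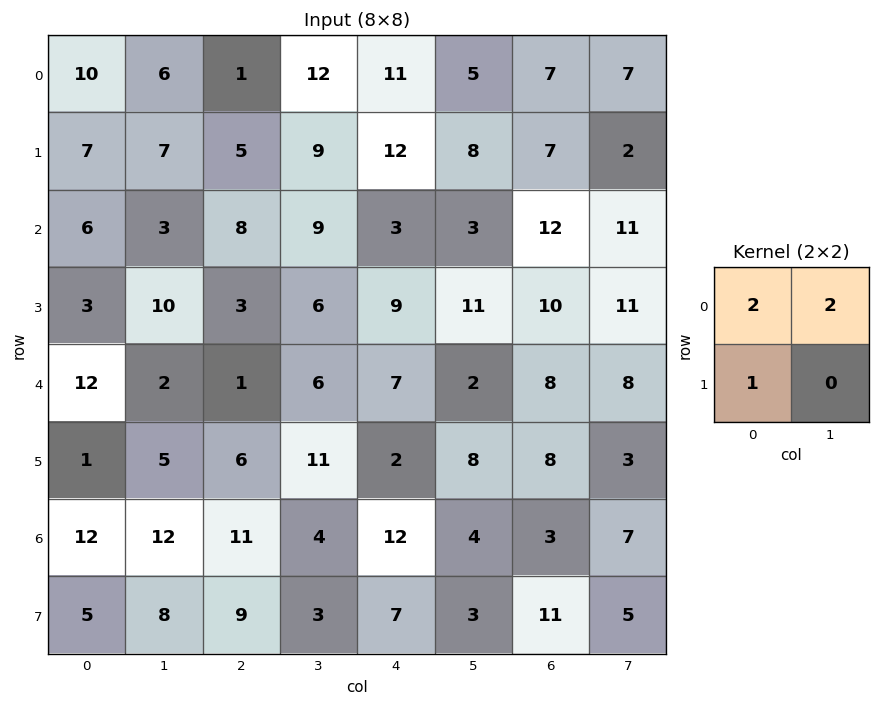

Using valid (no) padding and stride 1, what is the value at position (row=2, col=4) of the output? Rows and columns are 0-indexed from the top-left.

21

The receptive field on the input at this output position is [3 3 / 9 11]. Elementwise product with the kernel and sum: 3·2 + 3·2 + 9·1.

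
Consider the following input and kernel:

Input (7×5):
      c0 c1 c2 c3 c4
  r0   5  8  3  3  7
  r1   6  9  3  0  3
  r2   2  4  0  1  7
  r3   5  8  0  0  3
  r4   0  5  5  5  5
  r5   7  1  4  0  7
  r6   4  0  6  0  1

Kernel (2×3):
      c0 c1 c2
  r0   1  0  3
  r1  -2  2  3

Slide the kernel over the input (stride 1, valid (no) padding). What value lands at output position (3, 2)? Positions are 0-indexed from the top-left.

The receptive field on the input at this output position is [0 0 3 / 5 5 5]. Elementwise product with the kernel and sum: 0·1 + 3·3 + 5·-2 + 5·2 + 5·3.

24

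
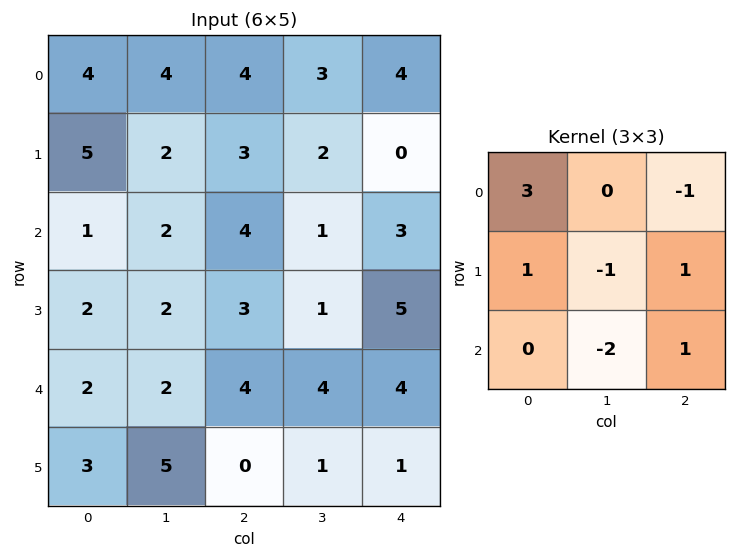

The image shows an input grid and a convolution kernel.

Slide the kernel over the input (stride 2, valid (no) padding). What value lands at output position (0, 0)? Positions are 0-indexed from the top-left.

The receptive field on the input at this output position is [4 4 4 / 5 2 3 / 1 2 4]. Elementwise product with the kernel and sum: 4·3 + 4·-1 + 5·1 + 2·-1 + 3·1 + 2·-2 + 4·1.

14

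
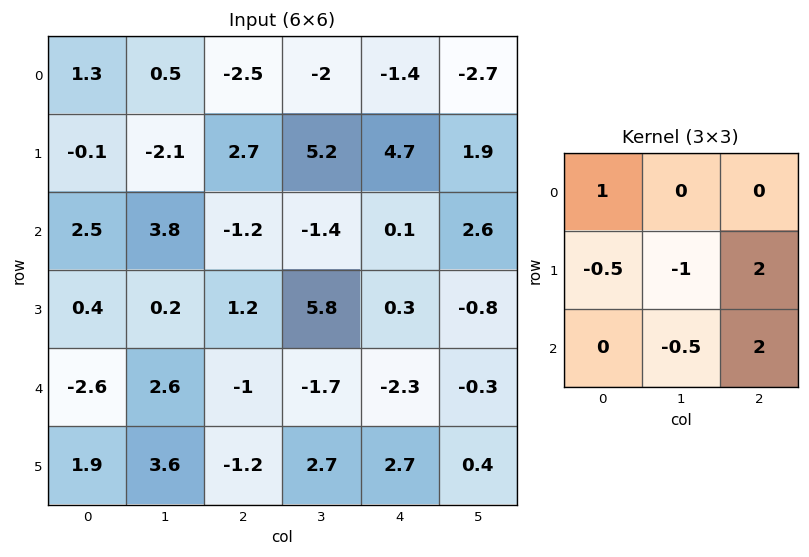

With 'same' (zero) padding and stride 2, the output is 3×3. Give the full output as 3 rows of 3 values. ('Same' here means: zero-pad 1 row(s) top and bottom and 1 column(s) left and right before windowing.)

Output[0,0]: The receptive field on the zero-padded input at this output position is [0 0 0 / 0 1.3 0.5 / 0 -0.1 -2.1]. Elementwise product with the kernel and sum: 0·1 + 0·-0.5 + 1.3·-1 + 0.5·2 + -0.1·-0.5 + -2.1·2.

-4.45 7.3 -1.55
5.3 5.4 9.25
14.05 2.5 7.8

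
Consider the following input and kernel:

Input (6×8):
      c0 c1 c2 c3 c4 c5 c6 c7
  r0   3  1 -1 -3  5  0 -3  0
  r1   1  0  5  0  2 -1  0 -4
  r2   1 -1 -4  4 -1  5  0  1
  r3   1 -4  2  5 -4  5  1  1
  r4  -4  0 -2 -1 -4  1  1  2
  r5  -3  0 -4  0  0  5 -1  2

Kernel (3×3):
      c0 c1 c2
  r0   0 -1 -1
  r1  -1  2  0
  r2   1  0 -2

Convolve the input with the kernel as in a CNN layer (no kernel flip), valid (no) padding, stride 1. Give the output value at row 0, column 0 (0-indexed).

The receptive field on the input at this output position is [3 1 -1 / 1 0 5 / 1 -1 -4]. Elementwise product with the kernel and sum: 1·-1 + -1·-1 + 1·-1 + 0·2 + 1·1 + -4·-2.

8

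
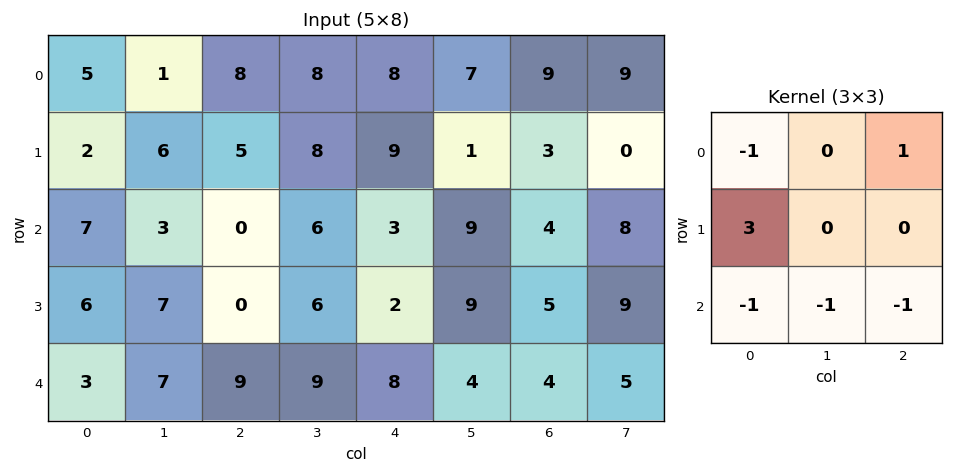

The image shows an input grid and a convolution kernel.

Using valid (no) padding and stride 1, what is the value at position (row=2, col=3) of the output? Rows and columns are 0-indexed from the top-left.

The receptive field on the input at this output position is [6 3 9 / 6 2 9 / 9 8 4]. Elementwise product with the kernel and sum: 6·-1 + 9·1 + 6·3 + 9·-1 + 8·-1 + 4·-1.

0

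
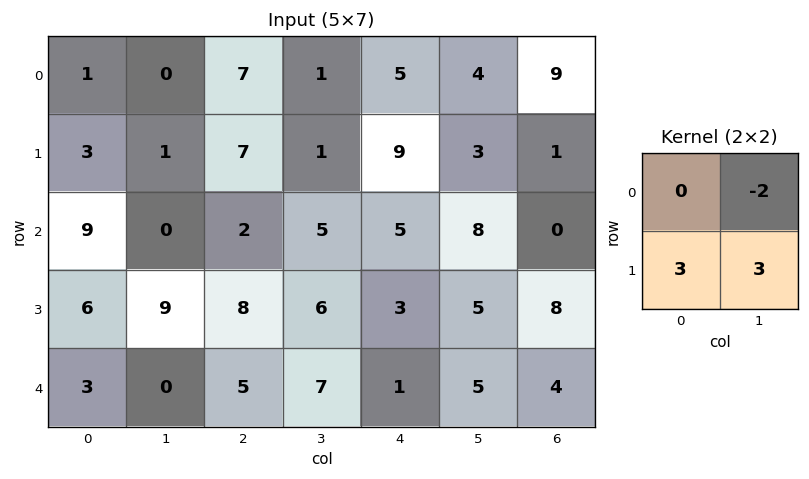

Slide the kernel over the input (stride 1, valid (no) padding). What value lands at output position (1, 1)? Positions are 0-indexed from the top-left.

-8

The receptive field on the input at this output position is [1 7 / 0 2]. Elementwise product with the kernel and sum: 7·-2 + 0·3 + 2·3.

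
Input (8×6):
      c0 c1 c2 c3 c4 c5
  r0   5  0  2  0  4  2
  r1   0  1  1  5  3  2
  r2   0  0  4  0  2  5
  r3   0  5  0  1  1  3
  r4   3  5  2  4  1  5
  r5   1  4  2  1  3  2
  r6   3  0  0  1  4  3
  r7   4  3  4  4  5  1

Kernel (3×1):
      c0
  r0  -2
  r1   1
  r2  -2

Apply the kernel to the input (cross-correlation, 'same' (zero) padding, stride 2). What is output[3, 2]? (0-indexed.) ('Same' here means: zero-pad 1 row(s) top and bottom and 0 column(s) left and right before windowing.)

The receptive field on the zero-padded input at this output position is [3 / 4 / 5]. Elementwise product with the kernel and sum: 3·-2 + 4·1 + 5·-2.

-12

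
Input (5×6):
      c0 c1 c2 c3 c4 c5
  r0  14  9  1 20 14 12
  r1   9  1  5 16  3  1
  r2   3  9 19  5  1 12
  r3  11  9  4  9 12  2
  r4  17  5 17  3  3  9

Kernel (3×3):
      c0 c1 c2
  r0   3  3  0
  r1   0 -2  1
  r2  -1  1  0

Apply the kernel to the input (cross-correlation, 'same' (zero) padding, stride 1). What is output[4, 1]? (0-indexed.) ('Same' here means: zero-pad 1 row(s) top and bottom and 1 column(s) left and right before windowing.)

The receptive field on the zero-padded input at this output position is [11 9 4 / 17 5 17 / 0 0 0]. Elementwise product with the kernel and sum: 11·3 + 9·3 + 5·-2 + 17·1 + 0·-1 + 0·1.

67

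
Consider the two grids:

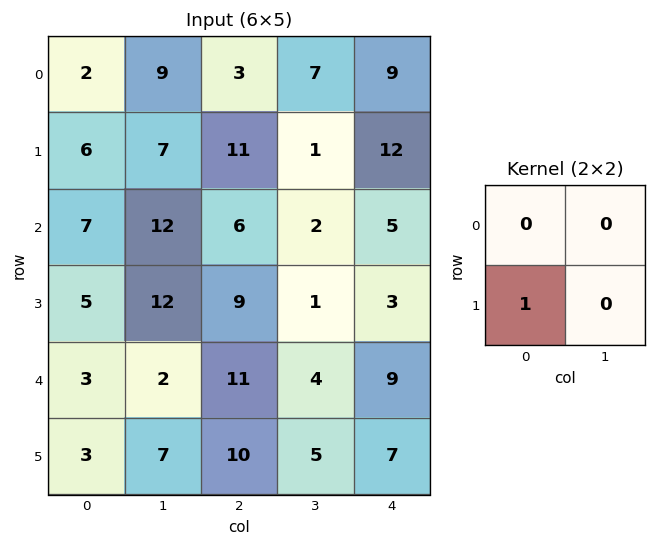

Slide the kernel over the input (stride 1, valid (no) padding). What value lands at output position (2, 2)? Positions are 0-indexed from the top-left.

9

The receptive field on the input at this output position is [6 2 / 9 1]. Elementwise product with the kernel and sum: 9·1.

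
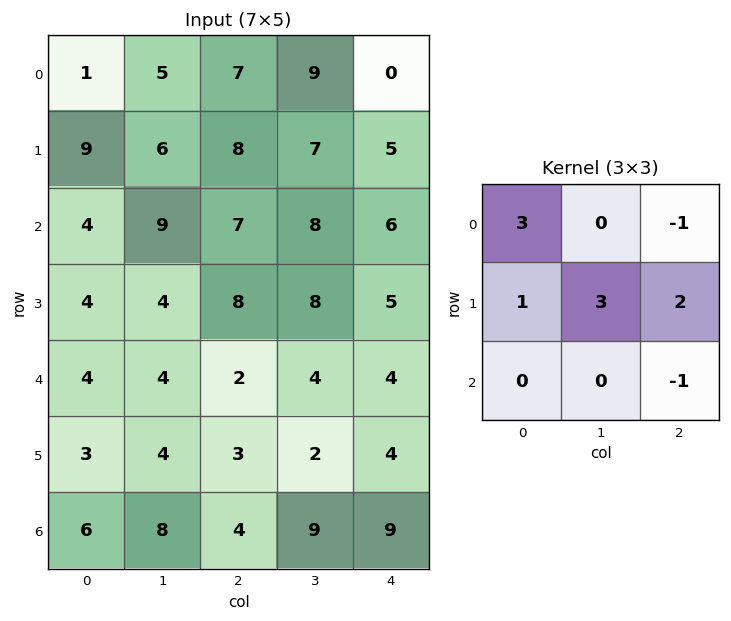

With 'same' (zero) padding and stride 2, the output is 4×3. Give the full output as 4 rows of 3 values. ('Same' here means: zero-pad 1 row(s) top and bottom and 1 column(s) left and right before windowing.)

7 37 9
20 49 47
12 20 40
30 48 42

Output[0,0]: The receptive field on the zero-padded input at this output position is [0 0 0 / 0 1 5 / 0 9 6]. Elementwise product with the kernel and sum: 0·3 + 0·-1 + 0·1 + 1·3 + 5·2 + 6·-1.
Output[0,1]: The receptive field on the zero-padded input at this output position is [0 0 0 / 5 7 9 / 6 8 7]. Elementwise product with the kernel and sum: 0·3 + 0·-1 + 5·1 + 7·3 + 9·2 + 7·-1.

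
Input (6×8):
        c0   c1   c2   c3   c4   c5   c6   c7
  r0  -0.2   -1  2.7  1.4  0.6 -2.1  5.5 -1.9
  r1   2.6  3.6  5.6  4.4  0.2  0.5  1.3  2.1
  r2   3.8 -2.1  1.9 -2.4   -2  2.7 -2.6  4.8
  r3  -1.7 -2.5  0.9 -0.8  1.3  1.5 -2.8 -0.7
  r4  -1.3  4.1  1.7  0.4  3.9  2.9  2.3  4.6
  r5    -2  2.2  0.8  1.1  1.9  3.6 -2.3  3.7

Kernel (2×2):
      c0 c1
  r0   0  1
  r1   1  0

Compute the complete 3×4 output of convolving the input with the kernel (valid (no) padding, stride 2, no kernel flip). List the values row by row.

1.6 7 -1.9 -0.6
-3.8 -1.5 4 2
2.1 1.2 4.8 2.3

Output[0,0]: The receptive field on the input at this output position is [-0.2 -1 / 2.6 3.6]. Elementwise product with the kernel and sum: -1·1 + 2.6·1.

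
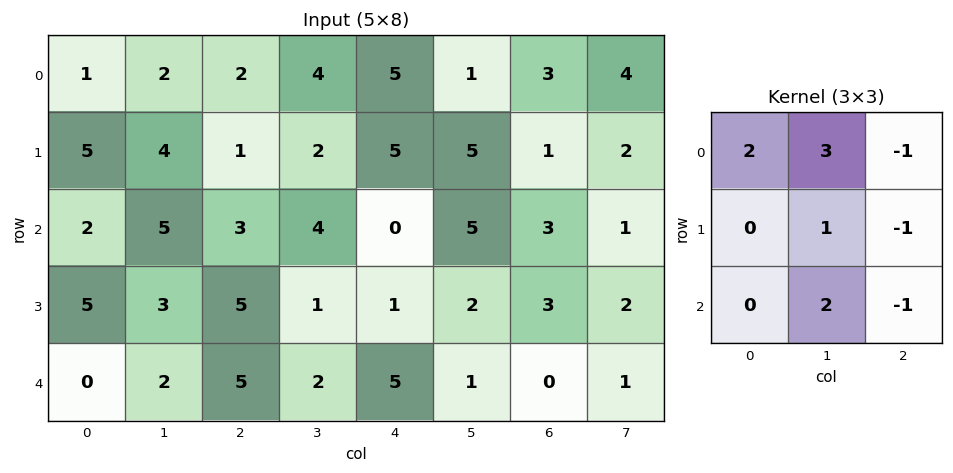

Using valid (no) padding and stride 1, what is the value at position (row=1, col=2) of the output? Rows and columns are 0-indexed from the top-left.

8

The receptive field on the input at this output position is [1 2 5 / 3 4 0 / 5 1 1]. Elementwise product with the kernel and sum: 1·2 + 2·3 + 5·-1 + 4·1 + 0·-1 + 1·2 + 1·-1.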